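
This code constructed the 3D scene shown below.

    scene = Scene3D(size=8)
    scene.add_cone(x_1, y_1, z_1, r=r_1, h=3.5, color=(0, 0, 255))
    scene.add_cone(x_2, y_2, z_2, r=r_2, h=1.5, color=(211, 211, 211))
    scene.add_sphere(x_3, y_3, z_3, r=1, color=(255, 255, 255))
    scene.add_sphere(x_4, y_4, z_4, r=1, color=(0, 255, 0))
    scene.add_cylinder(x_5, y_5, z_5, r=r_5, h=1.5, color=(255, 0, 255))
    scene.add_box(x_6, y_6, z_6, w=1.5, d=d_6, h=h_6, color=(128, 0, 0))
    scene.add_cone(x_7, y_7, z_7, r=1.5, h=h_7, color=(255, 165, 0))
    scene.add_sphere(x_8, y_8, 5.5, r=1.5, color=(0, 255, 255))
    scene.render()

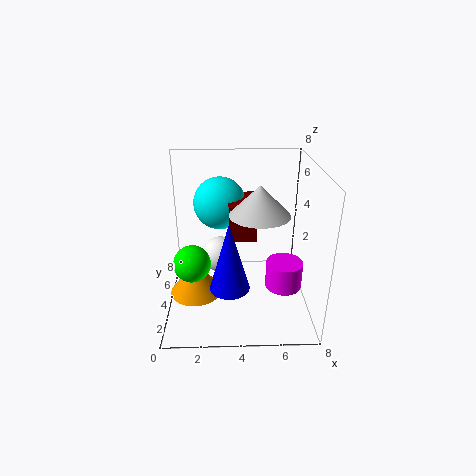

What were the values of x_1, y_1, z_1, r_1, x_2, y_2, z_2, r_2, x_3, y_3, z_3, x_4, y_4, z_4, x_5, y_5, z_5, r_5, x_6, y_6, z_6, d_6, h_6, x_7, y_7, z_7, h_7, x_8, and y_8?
x_1 = 3.5, y_1 = 1.5, z_1 = 2.5, r_1 = 1, x_2 = 5, y_2 = 2.5, z_2 = 6, r_2 = 1.5, x_3 = 3, y_3 = 4, z_3 = 3, x_4 = 1.5, y_4 = 3, z_4 = 3, x_5 = 6.5, y_5 = 3, z_5 = 1.5, r_5 = 1, x_6 = 3.5, y_6 = 3.5, z_6 = 4, d_6 = 2.5, h_6 = 2, x_7 = 1.5, y_7 = 4, z_7 = 0.5, h_7 = 2, x_8 = 3, y_8 = 5.5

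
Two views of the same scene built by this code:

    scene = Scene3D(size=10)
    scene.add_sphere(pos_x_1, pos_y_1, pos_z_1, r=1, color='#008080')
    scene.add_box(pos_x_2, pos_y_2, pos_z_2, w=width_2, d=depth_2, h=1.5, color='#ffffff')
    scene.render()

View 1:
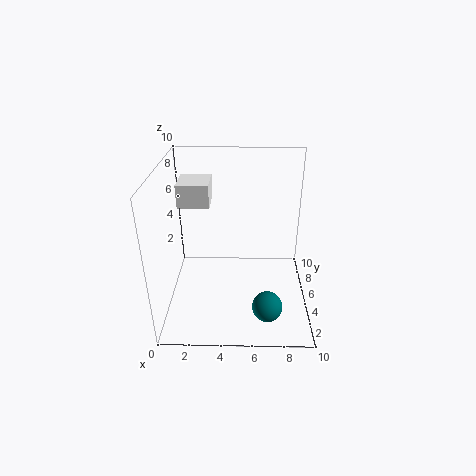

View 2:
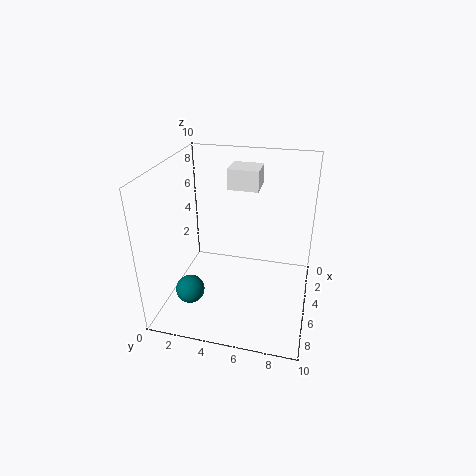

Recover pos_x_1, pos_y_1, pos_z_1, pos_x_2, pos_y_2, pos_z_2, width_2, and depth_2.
pos_x_1 = 7; pos_y_1 = 2; pos_z_1 = 1.5; pos_x_2 = 1.25; pos_y_2 = 3.75; pos_z_2 = 7.75; width_2 = 2; depth_2 = 2.25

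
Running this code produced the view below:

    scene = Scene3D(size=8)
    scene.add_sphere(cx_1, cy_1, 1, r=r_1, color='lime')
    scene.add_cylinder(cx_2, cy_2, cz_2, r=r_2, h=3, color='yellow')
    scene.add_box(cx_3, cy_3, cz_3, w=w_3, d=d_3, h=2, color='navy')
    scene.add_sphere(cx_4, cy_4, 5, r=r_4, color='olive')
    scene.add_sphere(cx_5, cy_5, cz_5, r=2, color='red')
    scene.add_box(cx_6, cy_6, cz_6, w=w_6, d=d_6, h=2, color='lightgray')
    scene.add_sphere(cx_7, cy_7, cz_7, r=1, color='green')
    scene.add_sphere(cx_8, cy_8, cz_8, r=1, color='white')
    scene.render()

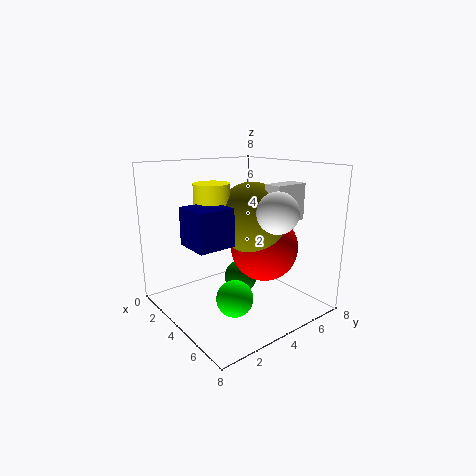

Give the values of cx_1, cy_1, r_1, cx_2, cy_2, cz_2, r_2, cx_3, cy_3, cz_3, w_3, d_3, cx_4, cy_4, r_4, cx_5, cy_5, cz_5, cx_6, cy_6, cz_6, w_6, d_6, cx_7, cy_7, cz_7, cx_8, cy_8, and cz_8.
cx_1 = 5; cy_1 = 3; r_1 = 1; cx_2 = 3; cy_2 = 3; cz_2 = 4; r_2 = 1; cx_3 = 3; cy_3 = 1; cz_3 = 4; w_3 = 2; d_3 = 2; cx_4 = 4; cy_4 = 5; r_4 = 2; cx_5 = 4; cy_5 = 6; cz_5 = 3; cx_6 = 5; cy_6 = 5; cz_6 = 5; w_6 = 1; d_6 = 2; cx_7 = 3; cy_7 = 5; cz_7 = 1; cx_8 = 7; cy_8 = 4; cz_8 = 6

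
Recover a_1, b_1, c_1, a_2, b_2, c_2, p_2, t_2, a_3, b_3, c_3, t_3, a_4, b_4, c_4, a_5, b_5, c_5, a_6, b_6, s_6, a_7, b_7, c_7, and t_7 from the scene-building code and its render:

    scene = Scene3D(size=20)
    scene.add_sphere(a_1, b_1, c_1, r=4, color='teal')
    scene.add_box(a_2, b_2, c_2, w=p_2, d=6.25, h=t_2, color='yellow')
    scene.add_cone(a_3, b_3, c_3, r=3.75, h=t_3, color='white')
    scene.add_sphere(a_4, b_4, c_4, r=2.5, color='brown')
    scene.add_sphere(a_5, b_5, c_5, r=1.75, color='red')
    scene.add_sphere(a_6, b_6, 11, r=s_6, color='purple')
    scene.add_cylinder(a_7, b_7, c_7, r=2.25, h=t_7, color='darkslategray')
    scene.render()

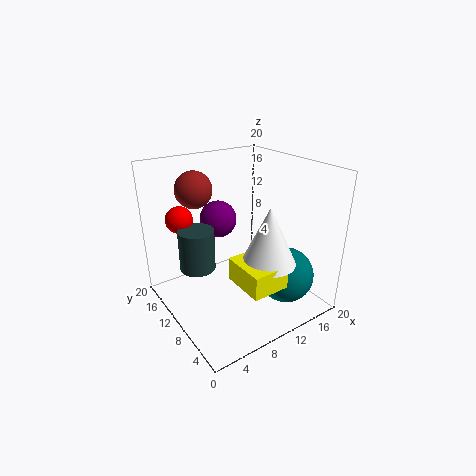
a_1 = 15.75; b_1 = 6; c_1 = 4; a_2 = 7.75; b_2 = 2.75; c_2 = 4.75; p_2 = 5.25; t_2 = 3.25; a_3 = 12.25; b_3 = 6; c_3 = 7.25; t_3 = 8; a_4 = 5.5; b_4 = 13.75; c_4 = 16.75; a_5 = 2.5; b_5 = 12.25; c_5 = 13.75; a_6 = 10; b_6 = 15.25; s_6 = 2.75; a_7 = 3.25; b_7 = 9.25; c_7 = 8; t_7 = 5.25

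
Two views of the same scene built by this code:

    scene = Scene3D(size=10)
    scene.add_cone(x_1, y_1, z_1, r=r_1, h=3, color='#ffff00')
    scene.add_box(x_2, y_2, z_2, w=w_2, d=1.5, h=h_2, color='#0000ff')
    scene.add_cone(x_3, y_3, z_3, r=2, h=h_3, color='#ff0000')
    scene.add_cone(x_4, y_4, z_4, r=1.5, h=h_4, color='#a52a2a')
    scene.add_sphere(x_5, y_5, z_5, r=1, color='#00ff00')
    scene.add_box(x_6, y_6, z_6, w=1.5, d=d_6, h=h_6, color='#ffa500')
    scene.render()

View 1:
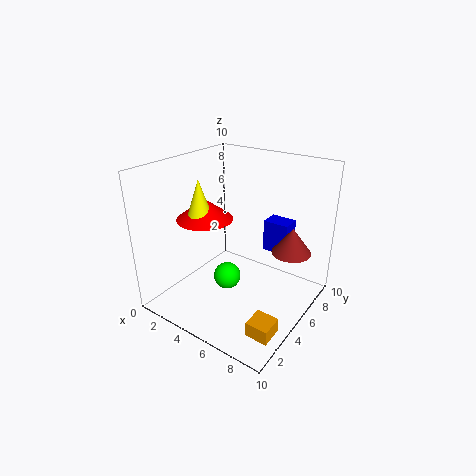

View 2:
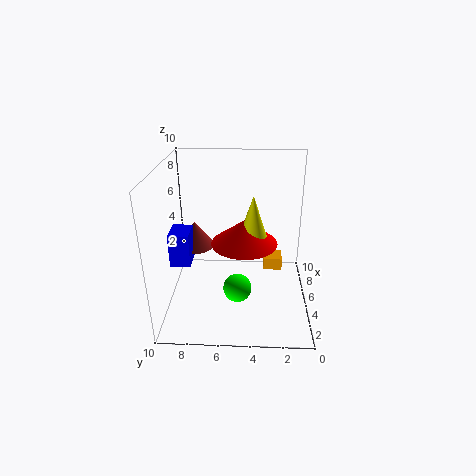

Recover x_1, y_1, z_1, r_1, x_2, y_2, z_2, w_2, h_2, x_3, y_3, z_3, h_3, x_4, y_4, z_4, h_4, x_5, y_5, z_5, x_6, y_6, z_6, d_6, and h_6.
x_1 = 2.5, y_1 = 4, z_1 = 6, r_1 = 1, x_2 = 5, y_2 = 8.5, z_2 = 2.5, w_2 = 2, h_2 = 2.5, x_3 = 2.5, y_3 = 4.5, z_3 = 6, h_3 = 1.5, x_4 = 7.5, y_4 = 8.5, z_4 = 3, h_4 = 2, x_5 = 4, y_5 = 5, z_5 = 1.5, x_6 = 8, y_6 = 1.5, z_6 = 0.5, d_6 = 1.5, h_6 = 1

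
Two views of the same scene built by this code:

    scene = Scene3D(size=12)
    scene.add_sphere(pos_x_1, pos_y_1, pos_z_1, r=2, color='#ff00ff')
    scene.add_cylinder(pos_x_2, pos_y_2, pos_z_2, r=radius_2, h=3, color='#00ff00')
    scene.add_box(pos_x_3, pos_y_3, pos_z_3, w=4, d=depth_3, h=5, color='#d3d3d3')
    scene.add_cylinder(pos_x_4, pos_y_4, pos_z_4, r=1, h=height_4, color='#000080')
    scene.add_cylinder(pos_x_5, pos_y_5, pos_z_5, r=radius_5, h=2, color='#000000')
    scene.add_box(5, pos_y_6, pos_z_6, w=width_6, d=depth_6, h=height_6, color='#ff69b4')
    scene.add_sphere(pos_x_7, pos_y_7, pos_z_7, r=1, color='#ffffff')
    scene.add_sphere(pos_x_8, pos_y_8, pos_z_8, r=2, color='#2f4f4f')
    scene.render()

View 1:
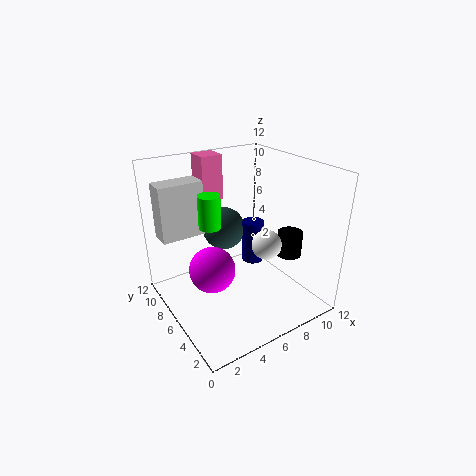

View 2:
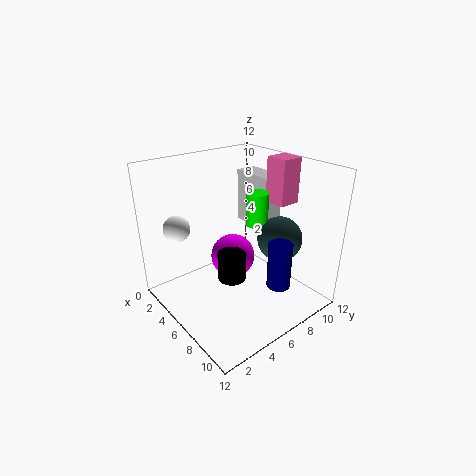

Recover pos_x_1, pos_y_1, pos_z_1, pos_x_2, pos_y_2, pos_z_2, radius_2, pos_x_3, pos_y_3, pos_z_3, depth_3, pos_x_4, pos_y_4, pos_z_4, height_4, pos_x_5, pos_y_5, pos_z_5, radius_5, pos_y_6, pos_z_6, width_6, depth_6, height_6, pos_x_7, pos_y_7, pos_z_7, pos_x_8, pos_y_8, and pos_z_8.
pos_x_1 = 4, pos_y_1 = 7, pos_z_1 = 3, pos_x_2 = 5, pos_y_2 = 9, pos_z_2 = 6, radius_2 = 1, pos_x_3 = 1, pos_y_3 = 10, pos_z_3 = 5, depth_3 = 2, pos_x_4 = 9, pos_y_4 = 8, pos_z_4 = 2, height_4 = 4, pos_x_5 = 9, pos_y_5 = 3, pos_z_5 = 5, radius_5 = 1, pos_y_6 = 10, pos_z_6 = 8, width_6 = 2, depth_6 = 2, height_6 = 4, pos_x_7 = 5, pos_y_7 = 1, pos_z_7 = 8, pos_x_8 = 7, pos_y_8 = 10, pos_z_8 = 5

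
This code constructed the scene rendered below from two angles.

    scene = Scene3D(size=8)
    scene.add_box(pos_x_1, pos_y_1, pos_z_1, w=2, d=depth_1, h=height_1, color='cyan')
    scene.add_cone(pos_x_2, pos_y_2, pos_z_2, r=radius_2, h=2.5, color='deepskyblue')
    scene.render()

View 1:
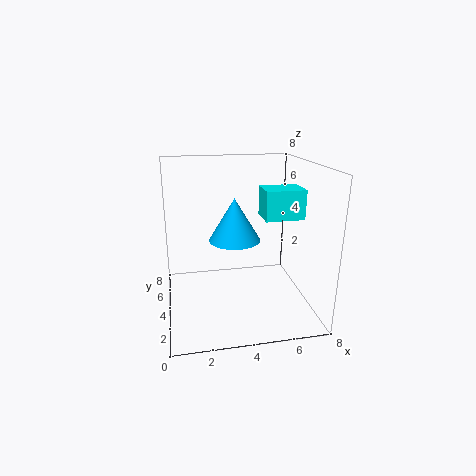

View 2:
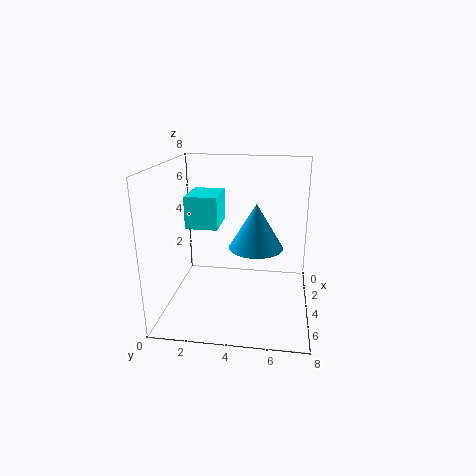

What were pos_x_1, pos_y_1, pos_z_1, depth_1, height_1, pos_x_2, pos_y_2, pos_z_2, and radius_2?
pos_x_1 = 5, pos_y_1 = 2, pos_z_1 = 5.5, depth_1 = 1.5, height_1 = 1.5, pos_x_2 = 4, pos_y_2 = 5, pos_z_2 = 3.5, radius_2 = 1.5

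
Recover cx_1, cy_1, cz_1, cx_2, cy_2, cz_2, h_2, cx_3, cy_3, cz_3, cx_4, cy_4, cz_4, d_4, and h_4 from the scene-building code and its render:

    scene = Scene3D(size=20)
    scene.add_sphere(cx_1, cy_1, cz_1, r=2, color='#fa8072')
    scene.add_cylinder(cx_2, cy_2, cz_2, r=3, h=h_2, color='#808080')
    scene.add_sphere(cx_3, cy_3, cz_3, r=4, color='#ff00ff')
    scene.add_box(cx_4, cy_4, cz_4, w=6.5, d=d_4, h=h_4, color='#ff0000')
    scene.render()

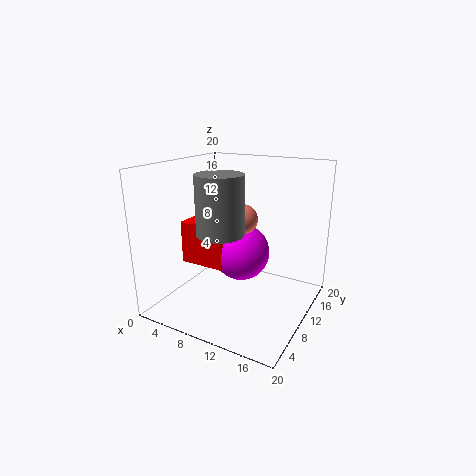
cx_1 = 11
cy_1 = 9.5
cz_1 = 13
cx_2 = 10
cy_2 = 5.5
cz_2 = 12
h_2 = 7.5
cx_3 = 10
cy_3 = 11
cz_3 = 7.5
cx_4 = 2.5
cy_4 = 7
cz_4 = 6
d_4 = 5
h_4 = 6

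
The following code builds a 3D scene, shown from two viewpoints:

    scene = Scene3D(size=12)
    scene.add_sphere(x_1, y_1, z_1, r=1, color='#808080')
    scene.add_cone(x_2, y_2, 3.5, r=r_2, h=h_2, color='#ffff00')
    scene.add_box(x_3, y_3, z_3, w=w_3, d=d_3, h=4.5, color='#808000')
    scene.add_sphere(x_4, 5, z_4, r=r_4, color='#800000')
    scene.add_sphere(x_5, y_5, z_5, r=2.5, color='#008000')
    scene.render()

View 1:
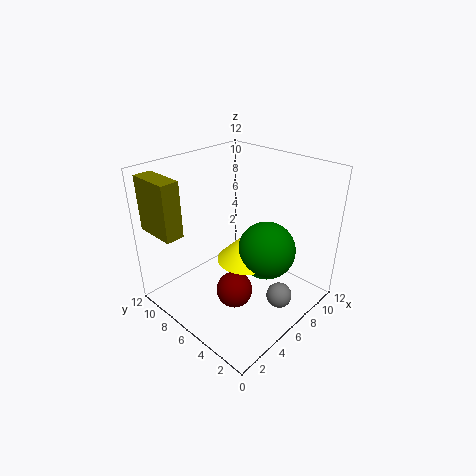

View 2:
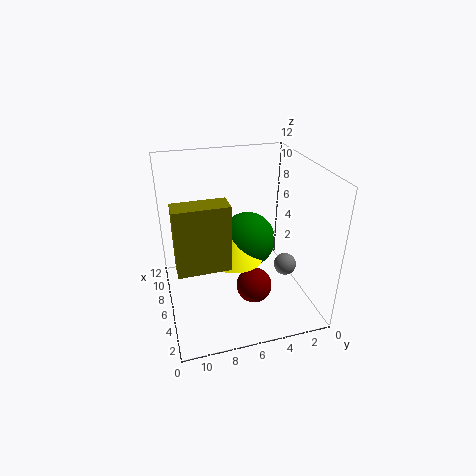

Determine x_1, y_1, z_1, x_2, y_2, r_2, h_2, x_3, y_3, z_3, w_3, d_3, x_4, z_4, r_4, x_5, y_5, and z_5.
x_1 = 6
y_1 = 1.5
z_1 = 2.5
x_2 = 7
y_2 = 6
r_2 = 2.5
h_2 = 2.5
x_3 = 0.5
y_3 = 8
z_3 = 7
w_3 = 1.5
d_3 = 3.5
x_4 = 4.5
z_4 = 2
r_4 = 1.5
x_5 = 8
y_5 = 4.5
z_5 = 4.5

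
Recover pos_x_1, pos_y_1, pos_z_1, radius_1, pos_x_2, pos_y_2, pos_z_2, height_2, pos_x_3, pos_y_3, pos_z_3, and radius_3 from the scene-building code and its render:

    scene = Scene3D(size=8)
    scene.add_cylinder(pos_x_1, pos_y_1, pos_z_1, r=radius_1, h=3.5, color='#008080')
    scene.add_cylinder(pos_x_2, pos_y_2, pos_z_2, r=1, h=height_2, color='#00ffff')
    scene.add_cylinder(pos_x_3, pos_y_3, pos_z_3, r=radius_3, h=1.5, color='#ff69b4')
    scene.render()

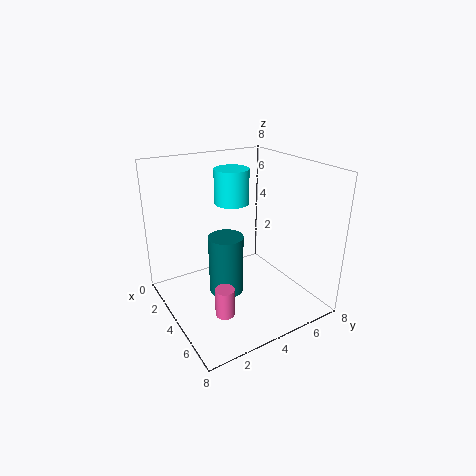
pos_x_1 = 3.5
pos_y_1 = 3.5
pos_z_1 = 0.5
radius_1 = 1
pos_x_2 = 2.5
pos_y_2 = 4.5
pos_z_2 = 5.5
height_2 = 2
pos_x_3 = 6
pos_y_3 = 2
pos_z_3 = 1
radius_3 = 0.5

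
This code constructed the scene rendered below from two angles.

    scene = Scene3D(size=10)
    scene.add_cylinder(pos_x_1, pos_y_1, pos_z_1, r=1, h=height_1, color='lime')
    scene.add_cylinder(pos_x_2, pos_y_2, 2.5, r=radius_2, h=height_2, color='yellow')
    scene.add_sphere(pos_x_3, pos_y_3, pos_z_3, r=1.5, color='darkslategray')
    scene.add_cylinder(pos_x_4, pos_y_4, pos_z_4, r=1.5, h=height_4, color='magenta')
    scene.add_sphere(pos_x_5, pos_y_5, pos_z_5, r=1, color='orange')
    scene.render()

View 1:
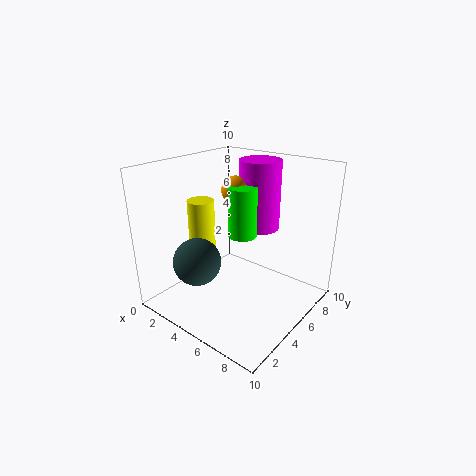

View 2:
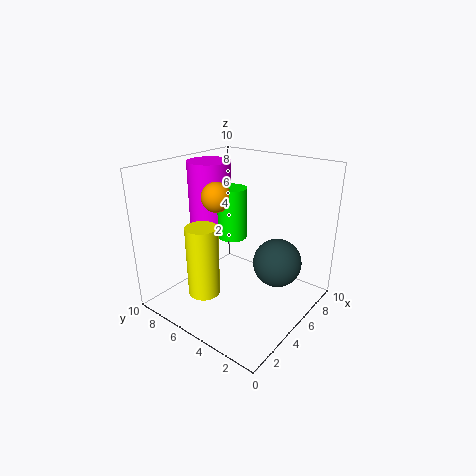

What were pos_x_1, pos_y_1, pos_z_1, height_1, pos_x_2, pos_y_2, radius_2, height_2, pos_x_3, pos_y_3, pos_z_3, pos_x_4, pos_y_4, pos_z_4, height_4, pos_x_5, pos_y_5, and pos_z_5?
pos_x_1 = 5; pos_y_1 = 5.5; pos_z_1 = 5; height_1 = 3.5; pos_x_2 = 1.5; pos_y_2 = 5; radius_2 = 1; height_2 = 4.5; pos_x_3 = 4.5; pos_y_3 = 1.5; pos_z_3 = 4.5; pos_x_4 = 5; pos_y_4 = 7.5; pos_z_4 = 5; height_4 = 5; pos_x_5 = 4; pos_y_5 = 6; pos_z_5 = 8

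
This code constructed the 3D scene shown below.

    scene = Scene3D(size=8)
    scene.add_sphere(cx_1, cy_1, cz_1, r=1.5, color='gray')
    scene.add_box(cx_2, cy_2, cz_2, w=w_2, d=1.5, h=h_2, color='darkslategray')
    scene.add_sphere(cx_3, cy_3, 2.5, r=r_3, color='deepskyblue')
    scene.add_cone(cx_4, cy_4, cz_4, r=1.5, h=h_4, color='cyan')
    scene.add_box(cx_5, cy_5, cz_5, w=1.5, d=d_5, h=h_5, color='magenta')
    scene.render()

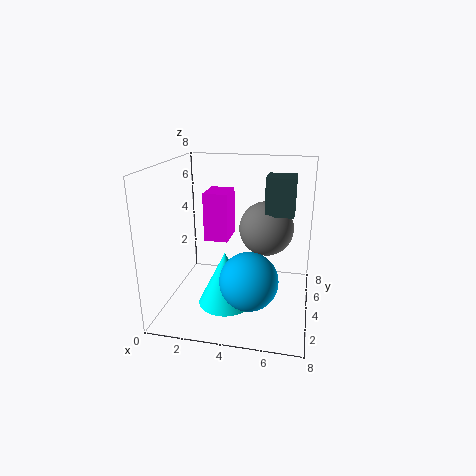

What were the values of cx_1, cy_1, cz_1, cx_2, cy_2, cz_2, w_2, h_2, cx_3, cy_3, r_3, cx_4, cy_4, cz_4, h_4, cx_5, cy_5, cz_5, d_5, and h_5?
cx_1 = 5.5; cy_1 = 4.5; cz_1 = 4.5; cx_2 = 5.5; cy_2 = 3.5; cz_2 = 5.5; w_2 = 1.5; h_2 = 2; cx_3 = 5; cy_3 = 2; r_3 = 1.5; cx_4 = 3.5; cy_4 = 3; cz_4 = 0.5; h_4 = 3; cx_5 = 1.5; cy_5 = 5.5; cz_5 = 3; d_5 = 2; h_5 = 3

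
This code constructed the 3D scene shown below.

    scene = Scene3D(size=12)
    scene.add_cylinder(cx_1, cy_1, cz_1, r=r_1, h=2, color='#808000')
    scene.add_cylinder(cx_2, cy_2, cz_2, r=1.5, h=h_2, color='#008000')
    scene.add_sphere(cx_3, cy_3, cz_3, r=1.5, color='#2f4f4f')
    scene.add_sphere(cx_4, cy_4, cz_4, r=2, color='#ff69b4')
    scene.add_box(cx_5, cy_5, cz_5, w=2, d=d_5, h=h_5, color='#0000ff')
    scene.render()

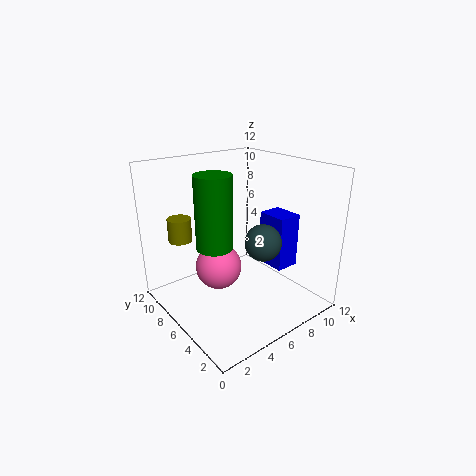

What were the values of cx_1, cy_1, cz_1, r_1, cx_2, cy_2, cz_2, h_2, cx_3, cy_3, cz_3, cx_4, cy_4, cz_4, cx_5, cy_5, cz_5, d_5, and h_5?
cx_1 = 2.5, cy_1 = 9.5, cz_1 = 5.5, r_1 = 1, cx_2 = 4, cy_2 = 6.5, cz_2 = 5.5, h_2 = 6, cx_3 = 7, cy_3 = 4, cz_3 = 6, cx_4 = 5, cy_4 = 7.5, cz_4 = 3, cx_5 = 8, cy_5 = 3, cz_5 = 3.5, d_5 = 2.5, h_5 = 4.5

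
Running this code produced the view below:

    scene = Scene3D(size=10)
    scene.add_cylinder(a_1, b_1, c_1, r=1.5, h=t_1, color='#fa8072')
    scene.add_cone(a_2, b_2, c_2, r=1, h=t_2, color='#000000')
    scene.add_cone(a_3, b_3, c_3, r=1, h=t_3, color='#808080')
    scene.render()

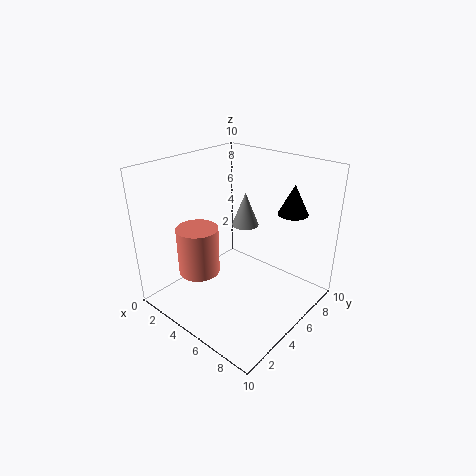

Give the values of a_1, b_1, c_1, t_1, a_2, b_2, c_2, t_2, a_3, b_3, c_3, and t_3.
a_1 = 2.5; b_1 = 3.5; c_1 = 2; t_1 = 3.5; a_2 = 8; b_2 = 7; c_2 = 7; t_2 = 2; a_3 = 4; b_3 = 7; c_3 = 5; t_3 = 2.5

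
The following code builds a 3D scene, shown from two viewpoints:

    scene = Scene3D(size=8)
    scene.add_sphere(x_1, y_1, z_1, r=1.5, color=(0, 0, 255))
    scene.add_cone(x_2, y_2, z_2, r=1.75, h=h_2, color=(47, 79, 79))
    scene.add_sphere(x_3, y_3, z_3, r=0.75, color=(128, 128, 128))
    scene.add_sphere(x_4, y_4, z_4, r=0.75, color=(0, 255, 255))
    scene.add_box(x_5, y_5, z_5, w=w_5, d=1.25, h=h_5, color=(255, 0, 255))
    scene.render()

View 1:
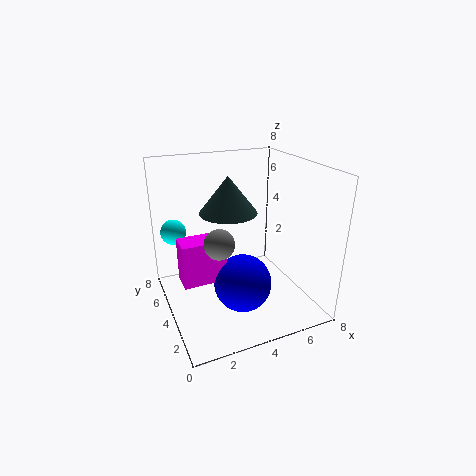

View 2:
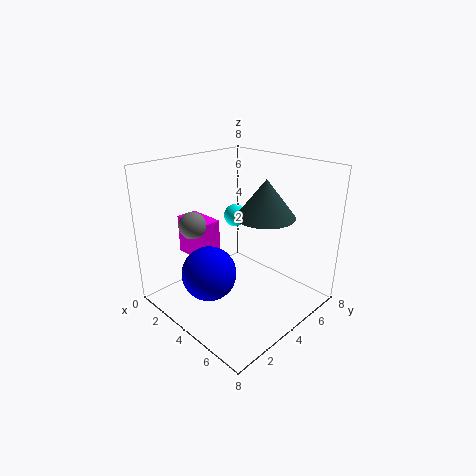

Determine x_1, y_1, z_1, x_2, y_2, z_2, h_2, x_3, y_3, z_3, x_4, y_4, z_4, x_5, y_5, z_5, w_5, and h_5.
x_1 = 3.5, y_1 = 2.25, z_1 = 2.25, x_2 = 4.25, y_2 = 6, z_2 = 4.75, h_2 = 2.25, x_3 = 2.25, y_3 = 2.25, z_3 = 4.75, x_4 = 1, y_4 = 6.75, z_4 = 3.75, x_5 = 0.5, y_5 = 2.5, z_5 = 2.5, w_5 = 2.25, h_5 = 2.25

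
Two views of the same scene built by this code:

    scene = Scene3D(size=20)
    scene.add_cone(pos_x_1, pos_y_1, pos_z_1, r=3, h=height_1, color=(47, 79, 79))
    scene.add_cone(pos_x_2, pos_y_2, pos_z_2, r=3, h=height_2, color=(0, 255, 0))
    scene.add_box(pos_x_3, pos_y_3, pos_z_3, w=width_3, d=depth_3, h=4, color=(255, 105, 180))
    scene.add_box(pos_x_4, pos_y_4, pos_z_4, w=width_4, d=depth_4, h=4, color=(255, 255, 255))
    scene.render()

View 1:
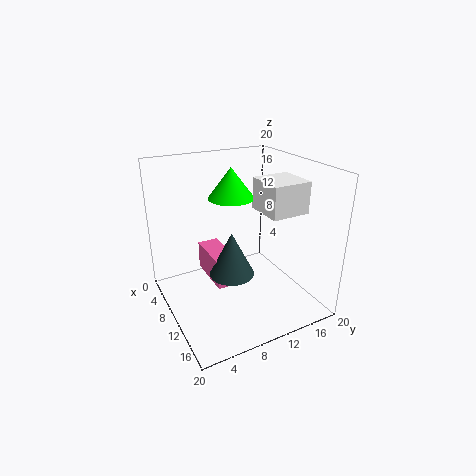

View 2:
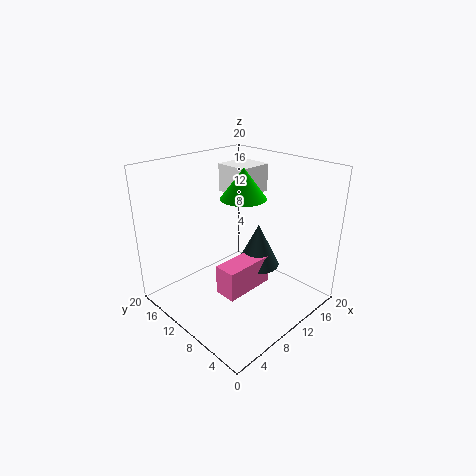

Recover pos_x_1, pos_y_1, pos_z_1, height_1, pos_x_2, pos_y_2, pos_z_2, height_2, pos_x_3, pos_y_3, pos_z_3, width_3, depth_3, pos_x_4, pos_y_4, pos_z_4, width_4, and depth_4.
pos_x_1 = 12
pos_y_1 = 8
pos_z_1 = 6
height_1 = 6
pos_x_2 = 10
pos_y_2 = 9
pos_z_2 = 16
height_2 = 4
pos_x_3 = 5
pos_y_3 = 6
pos_z_3 = 4
width_3 = 7
depth_3 = 3
pos_x_4 = 12
pos_y_4 = 11
pos_z_4 = 15
width_4 = 5
depth_4 = 5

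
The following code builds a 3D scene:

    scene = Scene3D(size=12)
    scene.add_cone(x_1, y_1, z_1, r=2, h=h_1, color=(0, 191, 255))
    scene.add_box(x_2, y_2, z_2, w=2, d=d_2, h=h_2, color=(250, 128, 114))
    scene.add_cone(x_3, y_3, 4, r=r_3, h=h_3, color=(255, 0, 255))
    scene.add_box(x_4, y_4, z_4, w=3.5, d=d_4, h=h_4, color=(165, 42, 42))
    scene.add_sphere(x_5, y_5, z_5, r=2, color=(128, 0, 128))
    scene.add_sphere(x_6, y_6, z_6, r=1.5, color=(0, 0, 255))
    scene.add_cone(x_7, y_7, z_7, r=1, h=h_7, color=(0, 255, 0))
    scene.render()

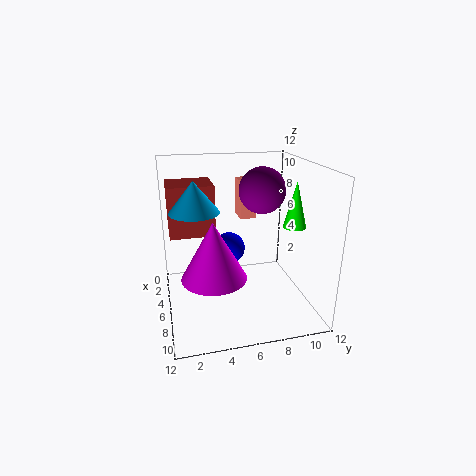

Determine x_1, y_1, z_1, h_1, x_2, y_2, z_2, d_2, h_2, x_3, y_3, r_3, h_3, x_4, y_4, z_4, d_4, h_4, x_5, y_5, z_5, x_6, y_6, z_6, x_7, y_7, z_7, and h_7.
x_1 = 6
y_1 = 2.5
z_1 = 8.5
h_1 = 2.5
x_2 = 1
y_2 = 7
z_2 = 6.5
d_2 = 1.5
h_2 = 3.5
x_3 = 8.5
y_3 = 3.5
r_3 = 2.5
h_3 = 4.5
x_4 = 0.5
y_4 = 0.5
z_4 = 5.5
d_4 = 4
h_4 = 4.5
x_5 = 4.5
y_5 = 8.5
z_5 = 9.5
x_6 = 2.5
y_6 = 6
z_6 = 3.5
x_7 = 6
y_7 = 11
z_7 = 6.5
h_7 = 4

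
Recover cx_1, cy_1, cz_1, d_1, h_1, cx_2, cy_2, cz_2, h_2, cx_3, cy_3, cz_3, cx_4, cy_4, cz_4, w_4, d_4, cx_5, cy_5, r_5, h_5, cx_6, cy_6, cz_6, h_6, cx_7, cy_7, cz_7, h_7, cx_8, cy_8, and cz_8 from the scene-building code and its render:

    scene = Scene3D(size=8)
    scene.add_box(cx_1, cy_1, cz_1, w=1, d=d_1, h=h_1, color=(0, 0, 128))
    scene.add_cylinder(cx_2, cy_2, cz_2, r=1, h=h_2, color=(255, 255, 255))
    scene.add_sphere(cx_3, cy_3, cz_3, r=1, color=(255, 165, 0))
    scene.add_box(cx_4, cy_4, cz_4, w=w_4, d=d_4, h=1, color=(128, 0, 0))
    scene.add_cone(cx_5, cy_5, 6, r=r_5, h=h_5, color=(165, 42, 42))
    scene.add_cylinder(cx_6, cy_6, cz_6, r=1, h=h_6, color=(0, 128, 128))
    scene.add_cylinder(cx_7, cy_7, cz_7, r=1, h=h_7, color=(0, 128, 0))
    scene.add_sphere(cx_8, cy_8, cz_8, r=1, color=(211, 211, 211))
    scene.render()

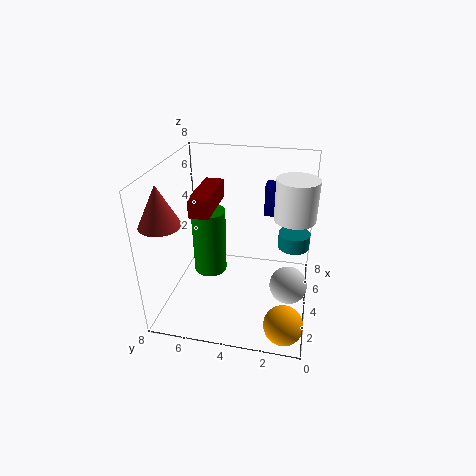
cx_1 = 7, cy_1 = 2, cz_1 = 4, d_1 = 1, h_1 = 2, cx_2 = 3, cy_2 = 1, cz_2 = 6, h_2 = 2, cx_3 = 1, cy_3 = 1, cz_3 = 1, cx_4 = 2, cy_4 = 5, cz_4 = 6, w_4 = 3, d_4 = 1, cx_5 = 1, cy_5 = 7, r_5 = 1, h_5 = 2, cx_6 = 7, cy_6 = 1, cz_6 = 2, h_6 = 1, cx_7 = 5, cy_7 = 6, cz_7 = 1, h_7 = 4, cx_8 = 3, cy_8 = 1, cz_8 = 2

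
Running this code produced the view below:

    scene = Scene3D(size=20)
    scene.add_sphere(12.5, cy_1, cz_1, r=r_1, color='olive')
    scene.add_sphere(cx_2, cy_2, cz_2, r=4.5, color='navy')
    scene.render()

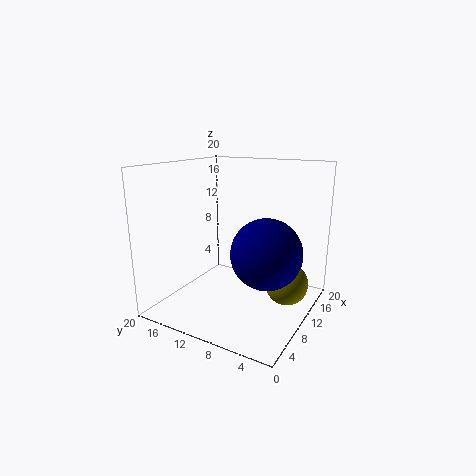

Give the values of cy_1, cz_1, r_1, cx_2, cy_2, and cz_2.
cy_1 = 3.5
cz_1 = 3.5
r_1 = 3
cx_2 = 7.5
cy_2 = 4.5
cz_2 = 9.5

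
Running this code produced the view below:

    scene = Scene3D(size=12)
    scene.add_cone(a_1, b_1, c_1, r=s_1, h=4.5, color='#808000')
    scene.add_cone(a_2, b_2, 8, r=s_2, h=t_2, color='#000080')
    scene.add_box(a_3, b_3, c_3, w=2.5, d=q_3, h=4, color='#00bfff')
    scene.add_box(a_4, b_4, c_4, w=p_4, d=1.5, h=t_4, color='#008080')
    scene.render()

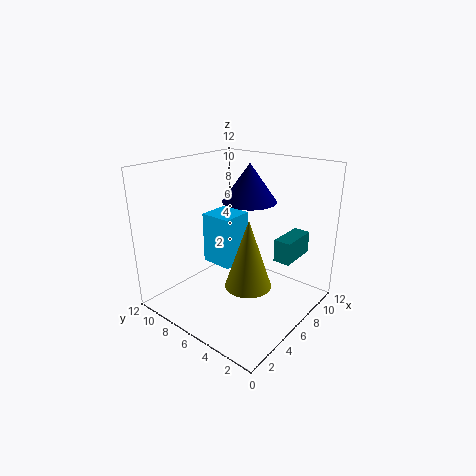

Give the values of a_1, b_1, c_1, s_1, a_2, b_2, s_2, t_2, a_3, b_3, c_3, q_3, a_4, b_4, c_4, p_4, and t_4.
a_1 = 1.5; b_1 = 1.5; c_1 = 5.5; s_1 = 1.5; a_2 = 9.5; b_2 = 7.5; s_2 = 2.5; t_2 = 3.5; a_3 = 3.5; b_3 = 5; c_3 = 4.5; q_3 = 2.5; a_4 = 8.5; b_4 = 2.5; c_4 = 3.5; p_4 = 3.5; t_4 = 2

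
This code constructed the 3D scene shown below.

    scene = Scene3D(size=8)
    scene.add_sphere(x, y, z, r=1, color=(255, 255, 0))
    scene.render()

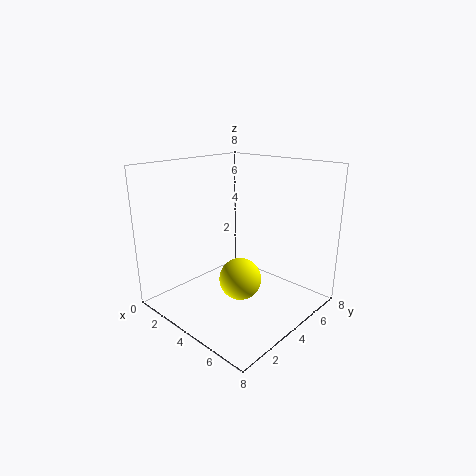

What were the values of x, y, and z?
x = 6, y = 2, z = 3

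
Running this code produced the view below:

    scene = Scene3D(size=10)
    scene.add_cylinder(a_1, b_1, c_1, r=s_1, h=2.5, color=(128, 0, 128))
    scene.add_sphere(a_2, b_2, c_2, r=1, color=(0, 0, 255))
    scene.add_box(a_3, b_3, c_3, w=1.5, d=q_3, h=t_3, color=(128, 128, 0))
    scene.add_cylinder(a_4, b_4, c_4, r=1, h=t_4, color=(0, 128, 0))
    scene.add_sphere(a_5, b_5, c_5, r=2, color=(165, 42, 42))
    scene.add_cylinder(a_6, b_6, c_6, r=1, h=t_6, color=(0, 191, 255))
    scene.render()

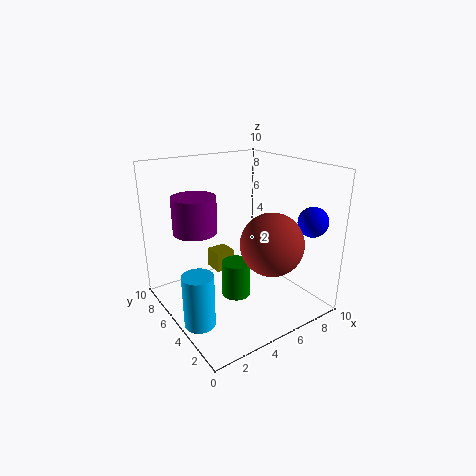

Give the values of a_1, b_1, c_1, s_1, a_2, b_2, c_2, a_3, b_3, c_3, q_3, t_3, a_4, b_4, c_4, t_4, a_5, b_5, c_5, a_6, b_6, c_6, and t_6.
a_1 = 2.5, b_1 = 6.5, c_1 = 5.5, s_1 = 1.5, a_2 = 8.5, b_2 = 1.5, c_2 = 6.5, a_3 = 4.5, b_3 = 7, c_3 = 1.5, q_3 = 1.5, t_3 = 1.5, a_4 = 4.5, b_4 = 4.5, c_4 = 1, t_4 = 2.5, a_5 = 5.5, b_5 = 2, c_5 = 5.5, a_6 = 1, b_6 = 3.5, c_6 = 0.5, t_6 = 3.5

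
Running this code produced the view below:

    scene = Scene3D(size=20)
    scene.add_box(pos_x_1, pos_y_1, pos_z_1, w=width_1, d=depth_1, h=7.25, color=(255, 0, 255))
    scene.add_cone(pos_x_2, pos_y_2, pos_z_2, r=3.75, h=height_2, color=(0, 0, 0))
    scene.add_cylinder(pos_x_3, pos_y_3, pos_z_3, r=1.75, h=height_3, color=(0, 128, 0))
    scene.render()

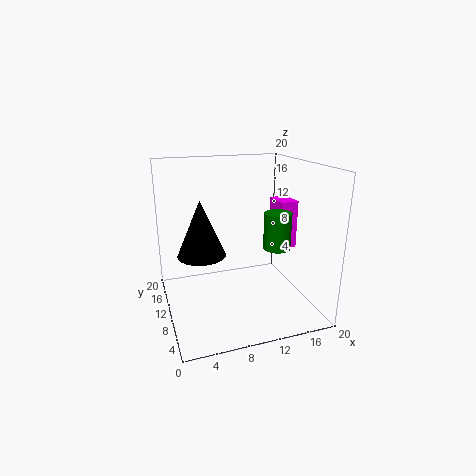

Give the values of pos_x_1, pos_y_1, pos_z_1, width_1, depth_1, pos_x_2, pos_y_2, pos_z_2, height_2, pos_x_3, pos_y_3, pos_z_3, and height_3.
pos_x_1 = 17.25, pos_y_1 = 11.5, pos_z_1 = 6.75, width_1 = 2.75, depth_1 = 4, pos_x_2 = 6, pos_y_2 = 15.75, pos_z_2 = 5.5, height_2 = 8.75, pos_x_3 = 13.75, pos_y_3 = 5.5, pos_z_3 = 9.75, height_3 = 4.75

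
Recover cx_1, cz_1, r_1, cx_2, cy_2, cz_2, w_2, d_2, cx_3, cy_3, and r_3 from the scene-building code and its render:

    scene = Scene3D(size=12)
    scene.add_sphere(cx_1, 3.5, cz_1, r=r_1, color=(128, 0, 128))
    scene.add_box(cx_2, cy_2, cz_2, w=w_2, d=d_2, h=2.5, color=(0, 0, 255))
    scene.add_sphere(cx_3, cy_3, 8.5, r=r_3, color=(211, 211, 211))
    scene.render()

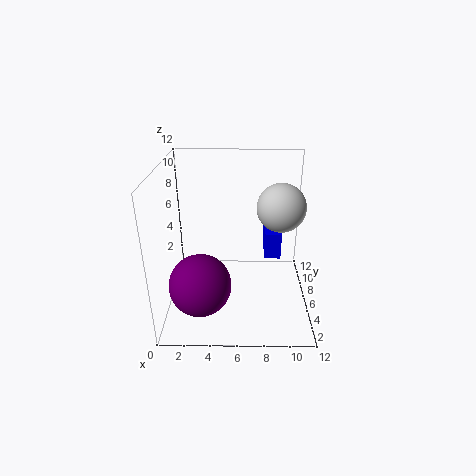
cx_1 = 3
cz_1 = 3
r_1 = 2.5
cx_2 = 8.5
cy_2 = 8.5
cz_2 = 2.5
w_2 = 1.5
d_2 = 3.5
cx_3 = 9.5
cy_3 = 6.5
r_3 = 2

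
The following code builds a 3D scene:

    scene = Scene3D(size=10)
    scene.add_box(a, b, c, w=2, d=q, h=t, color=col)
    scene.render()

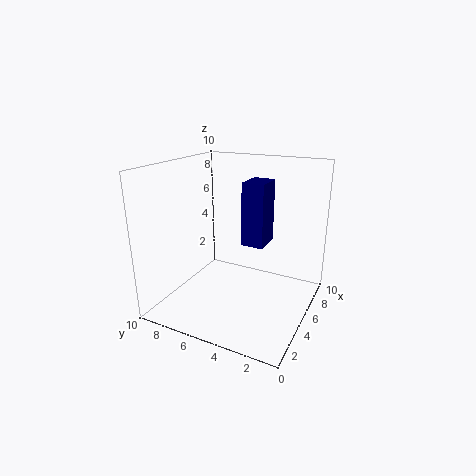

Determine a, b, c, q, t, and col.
a = 4.5, b = 3, c = 4.75, q = 1.5, t = 4.25, col = 'navy'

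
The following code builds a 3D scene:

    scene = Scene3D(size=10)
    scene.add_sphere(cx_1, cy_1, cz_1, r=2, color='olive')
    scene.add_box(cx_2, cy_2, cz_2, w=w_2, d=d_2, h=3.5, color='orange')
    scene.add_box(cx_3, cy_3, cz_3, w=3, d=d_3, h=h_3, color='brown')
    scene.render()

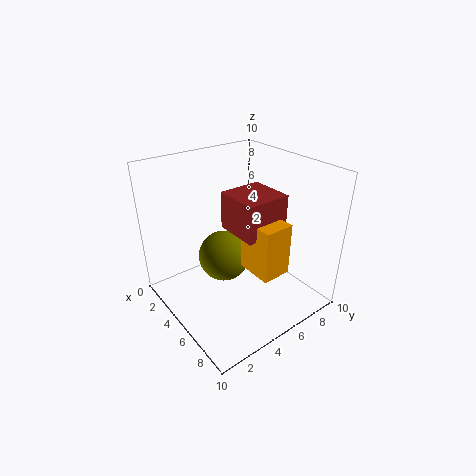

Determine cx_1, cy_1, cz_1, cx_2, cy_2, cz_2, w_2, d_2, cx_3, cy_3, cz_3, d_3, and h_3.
cx_1 = 2.5; cy_1 = 5.5; cz_1 = 2; cx_2 = 6; cy_2 = 4.5; cz_2 = 3.5; w_2 = 2.5; d_2 = 2; cx_3 = 4.5; cy_3 = 4; cz_3 = 6; d_3 = 3; h_3 = 2.5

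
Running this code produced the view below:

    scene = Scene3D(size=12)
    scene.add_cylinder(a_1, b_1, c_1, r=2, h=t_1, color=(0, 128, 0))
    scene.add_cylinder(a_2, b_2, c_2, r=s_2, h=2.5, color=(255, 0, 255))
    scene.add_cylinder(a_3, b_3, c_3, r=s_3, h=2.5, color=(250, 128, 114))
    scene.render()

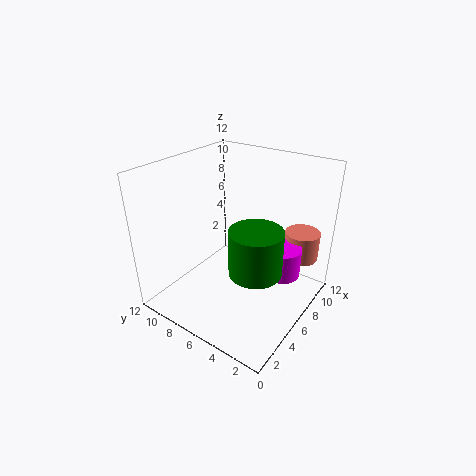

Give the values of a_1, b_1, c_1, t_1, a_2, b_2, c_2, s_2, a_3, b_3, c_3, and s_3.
a_1 = 4; b_1 = 3; c_1 = 5; t_1 = 3.5; a_2 = 7.5; b_2 = 2.5; c_2 = 3; s_2 = 1.5; a_3 = 10; b_3 = 2; c_3 = 3.5; s_3 = 1.5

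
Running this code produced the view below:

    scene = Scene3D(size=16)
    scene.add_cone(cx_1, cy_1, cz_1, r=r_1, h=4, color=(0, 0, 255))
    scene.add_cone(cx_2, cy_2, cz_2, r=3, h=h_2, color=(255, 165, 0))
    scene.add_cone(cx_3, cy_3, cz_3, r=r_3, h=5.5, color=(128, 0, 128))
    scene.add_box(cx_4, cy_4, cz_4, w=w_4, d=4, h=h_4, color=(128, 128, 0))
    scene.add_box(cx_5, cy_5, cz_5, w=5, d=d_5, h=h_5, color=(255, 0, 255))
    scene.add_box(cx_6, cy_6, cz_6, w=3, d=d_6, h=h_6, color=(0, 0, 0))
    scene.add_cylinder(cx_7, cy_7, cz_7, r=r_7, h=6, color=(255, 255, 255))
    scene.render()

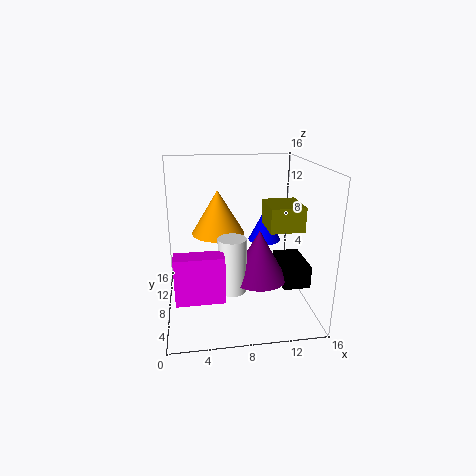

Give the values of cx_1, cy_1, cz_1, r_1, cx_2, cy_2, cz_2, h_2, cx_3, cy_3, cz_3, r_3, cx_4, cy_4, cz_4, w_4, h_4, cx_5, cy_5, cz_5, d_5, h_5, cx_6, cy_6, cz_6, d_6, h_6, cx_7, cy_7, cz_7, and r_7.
cx_1 = 12
cy_1 = 12
cz_1 = 6
r_1 = 2
cx_2 = 6
cy_2 = 10
cz_2 = 8
h_2 = 5
cx_3 = 10
cy_3 = 6
cz_3 = 4
r_3 = 3
cx_4 = 10.5
cy_4 = 3.5
cz_4 = 10
w_4 = 3.5
h_4 = 2.5
cx_5 = 1
cy_5 = 3
cz_5 = 3
d_5 = 2
h_5 = 5
cx_6 = 12.5
cy_6 = 4.5
cz_6 = 3
d_6 = 5
h_6 = 2.5
cx_7 = 7
cy_7 = 5.5
cz_7 = 3
r_7 = 1.5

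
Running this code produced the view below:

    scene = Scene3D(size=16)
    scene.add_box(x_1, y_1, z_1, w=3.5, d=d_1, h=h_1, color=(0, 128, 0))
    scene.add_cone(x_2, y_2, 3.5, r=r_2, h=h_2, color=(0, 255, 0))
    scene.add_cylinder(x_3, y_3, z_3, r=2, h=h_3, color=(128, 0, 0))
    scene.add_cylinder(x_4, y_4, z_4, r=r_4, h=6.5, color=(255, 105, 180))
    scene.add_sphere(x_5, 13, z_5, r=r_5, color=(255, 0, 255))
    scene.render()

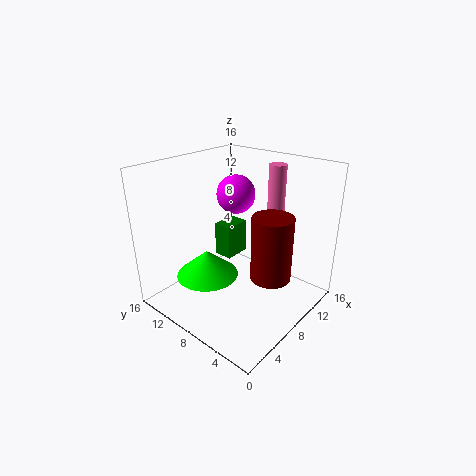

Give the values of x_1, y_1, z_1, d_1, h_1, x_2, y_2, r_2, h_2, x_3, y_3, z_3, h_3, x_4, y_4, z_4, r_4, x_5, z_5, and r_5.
x_1 = 11.5
y_1 = 12.5
z_1 = 2
d_1 = 2.5
h_1 = 4.5
x_2 = 5.5
y_2 = 10.5
r_2 = 3.5
h_2 = 3
x_3 = 6.5
y_3 = 2.5
z_3 = 6
h_3 = 6.5
x_4 = 13
y_4 = 6.5
z_4 = 9
r_4 = 1
x_5 = 13.5
z_5 = 10.5
r_5 = 2.5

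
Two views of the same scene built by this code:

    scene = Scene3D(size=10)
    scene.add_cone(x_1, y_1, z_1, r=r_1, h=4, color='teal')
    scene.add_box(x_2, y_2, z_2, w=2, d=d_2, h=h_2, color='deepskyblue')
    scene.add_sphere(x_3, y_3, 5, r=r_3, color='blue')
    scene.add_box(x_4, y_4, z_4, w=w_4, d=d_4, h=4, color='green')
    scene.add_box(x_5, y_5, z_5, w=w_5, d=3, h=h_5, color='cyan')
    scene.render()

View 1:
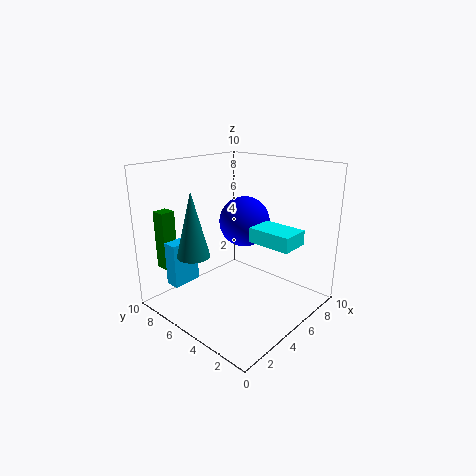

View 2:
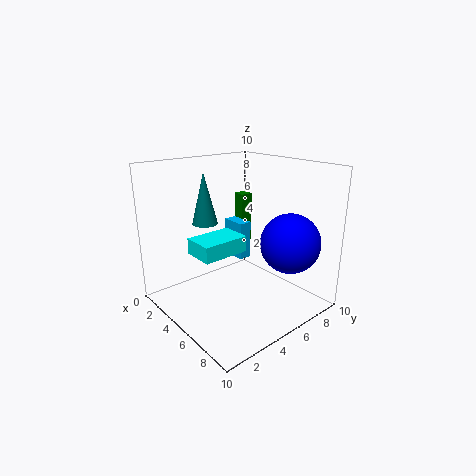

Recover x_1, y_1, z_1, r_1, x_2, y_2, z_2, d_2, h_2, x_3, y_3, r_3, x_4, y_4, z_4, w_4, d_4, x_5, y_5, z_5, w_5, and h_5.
x_1 = 1
y_1 = 5
z_1 = 5
r_1 = 1
x_2 = 1
y_2 = 7
z_2 = 2
d_2 = 1
h_2 = 3
x_3 = 8
y_3 = 7
r_3 = 2
x_4 = 1
y_4 = 8
z_4 = 3
w_4 = 1
d_4 = 1
x_5 = 5
y_5 = 1
z_5 = 5
w_5 = 2
h_5 = 1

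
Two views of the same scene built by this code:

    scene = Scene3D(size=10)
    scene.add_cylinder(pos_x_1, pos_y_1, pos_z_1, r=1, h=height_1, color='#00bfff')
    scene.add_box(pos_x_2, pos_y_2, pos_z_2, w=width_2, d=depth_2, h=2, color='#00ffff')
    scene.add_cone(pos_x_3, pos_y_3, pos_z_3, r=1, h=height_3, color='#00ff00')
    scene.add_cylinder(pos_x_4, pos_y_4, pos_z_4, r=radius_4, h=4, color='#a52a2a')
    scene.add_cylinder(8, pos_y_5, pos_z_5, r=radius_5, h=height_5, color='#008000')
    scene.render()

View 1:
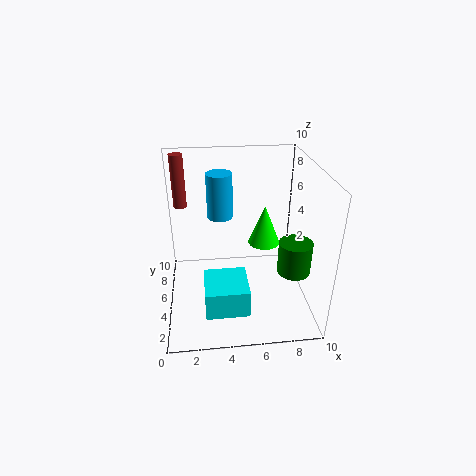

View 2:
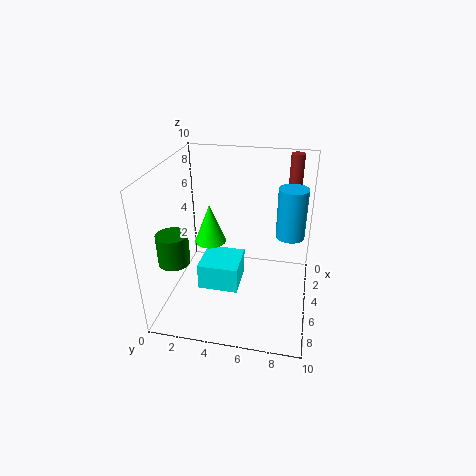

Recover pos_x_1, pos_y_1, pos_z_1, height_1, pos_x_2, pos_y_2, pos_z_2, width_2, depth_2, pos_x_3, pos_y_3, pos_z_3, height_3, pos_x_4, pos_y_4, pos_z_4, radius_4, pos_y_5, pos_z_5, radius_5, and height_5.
pos_x_1 = 4, pos_y_1 = 8.5, pos_z_1 = 5, height_1 = 3.5, pos_x_2 = 2.5, pos_y_2 = 2, pos_z_2 = 0.5, width_2 = 3, depth_2 = 3, pos_x_3 = 6.5, pos_y_3 = 3.5, pos_z_3 = 5.5, height_3 = 2.5, pos_x_4 = 1, pos_y_4 = 8.5, pos_z_4 = 6, radius_4 = 0.5, pos_y_5 = 1.5, pos_z_5 = 4.5, radius_5 = 1, height_5 = 2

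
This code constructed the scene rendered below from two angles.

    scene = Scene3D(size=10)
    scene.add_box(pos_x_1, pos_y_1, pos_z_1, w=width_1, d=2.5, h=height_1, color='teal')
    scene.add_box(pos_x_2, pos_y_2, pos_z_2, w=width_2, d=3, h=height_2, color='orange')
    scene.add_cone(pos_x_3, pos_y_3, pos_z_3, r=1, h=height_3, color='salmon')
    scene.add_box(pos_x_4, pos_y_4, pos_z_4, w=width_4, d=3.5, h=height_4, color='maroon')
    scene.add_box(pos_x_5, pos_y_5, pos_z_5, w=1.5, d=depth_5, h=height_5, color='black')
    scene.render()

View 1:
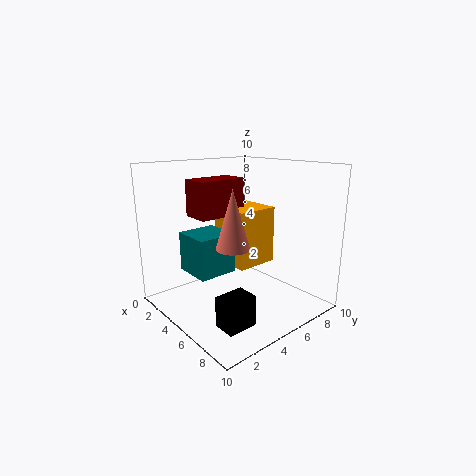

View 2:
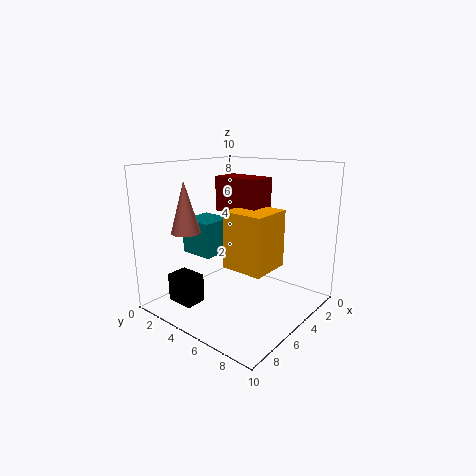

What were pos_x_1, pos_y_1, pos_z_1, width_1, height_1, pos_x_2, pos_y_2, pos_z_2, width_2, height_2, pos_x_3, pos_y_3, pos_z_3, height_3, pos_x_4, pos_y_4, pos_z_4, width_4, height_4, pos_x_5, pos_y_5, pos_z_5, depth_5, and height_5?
pos_x_1 = 4
pos_y_1 = 1
pos_z_1 = 3.5
width_1 = 2.5
height_1 = 2.5
pos_x_2 = 3
pos_y_2 = 4.5
pos_z_2 = 3
width_2 = 3
height_2 = 4
pos_x_3 = 7.5
pos_y_3 = 2.5
pos_z_3 = 5.5
height_3 = 3.5
pos_x_4 = 2.5
pos_y_4 = 2.5
pos_z_4 = 6.5
width_4 = 2
height_4 = 2.5
pos_x_5 = 7
pos_y_5 = 1.5
pos_z_5 = 0.5
depth_5 = 2
height_5 = 2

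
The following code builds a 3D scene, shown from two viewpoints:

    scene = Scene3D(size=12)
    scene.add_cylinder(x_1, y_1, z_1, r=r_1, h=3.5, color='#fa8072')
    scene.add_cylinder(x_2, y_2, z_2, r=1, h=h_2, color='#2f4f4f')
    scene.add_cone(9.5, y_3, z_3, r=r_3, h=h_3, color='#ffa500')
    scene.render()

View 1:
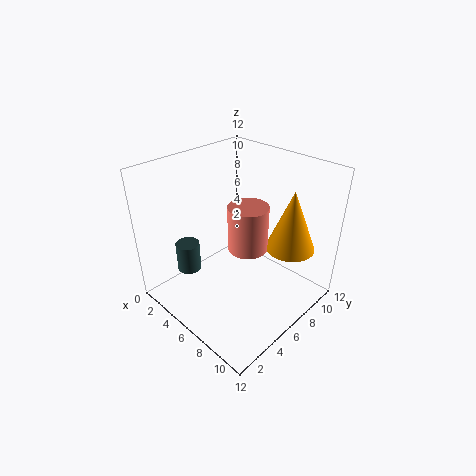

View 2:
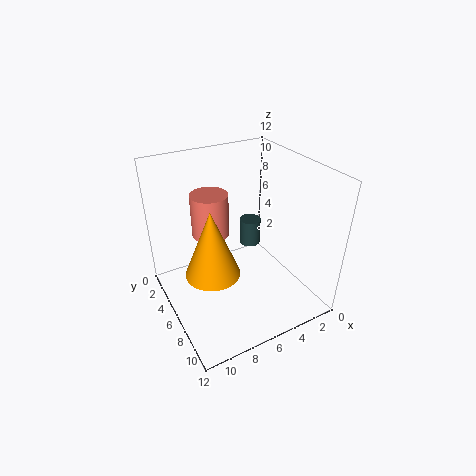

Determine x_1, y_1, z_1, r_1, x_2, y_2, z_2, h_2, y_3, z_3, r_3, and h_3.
x_1 = 8
y_1 = 5
z_1 = 6.5
r_1 = 1.5
x_2 = 3
y_2 = 3
z_2 = 3
h_2 = 2.5
y_3 = 8.5
z_3 = 5.5
r_3 = 2
h_3 = 5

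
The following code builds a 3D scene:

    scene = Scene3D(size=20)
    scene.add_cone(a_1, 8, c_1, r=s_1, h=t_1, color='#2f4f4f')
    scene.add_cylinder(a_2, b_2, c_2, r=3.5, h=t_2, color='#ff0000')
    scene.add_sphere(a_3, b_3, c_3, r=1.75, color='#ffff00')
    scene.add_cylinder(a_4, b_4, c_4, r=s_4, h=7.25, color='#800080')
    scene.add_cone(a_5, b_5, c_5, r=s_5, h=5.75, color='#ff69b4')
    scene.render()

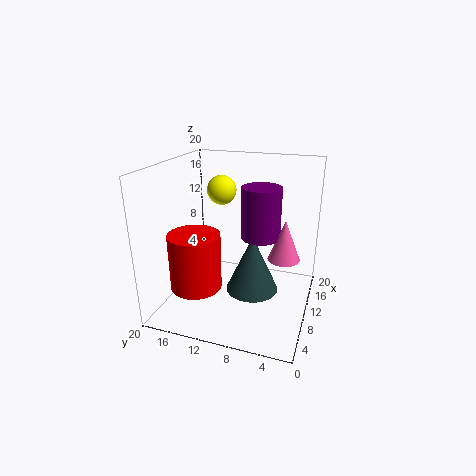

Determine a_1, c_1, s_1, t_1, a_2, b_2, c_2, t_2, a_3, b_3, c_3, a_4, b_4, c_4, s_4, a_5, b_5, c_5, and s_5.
a_1 = 10.5; c_1 = 2; s_1 = 3.75; t_1 = 8.25; a_2 = 6; b_2 = 14.75; c_2 = 3.75; t_2 = 7.75; a_3 = 6.25; b_3 = 10.75; c_3 = 17.75; a_4 = 11.75; b_4 = 7.25; c_4 = 9.75; s_4 = 2.75; a_5 = 11.5; b_5 = 3.75; c_5 = 7; s_5 = 2.25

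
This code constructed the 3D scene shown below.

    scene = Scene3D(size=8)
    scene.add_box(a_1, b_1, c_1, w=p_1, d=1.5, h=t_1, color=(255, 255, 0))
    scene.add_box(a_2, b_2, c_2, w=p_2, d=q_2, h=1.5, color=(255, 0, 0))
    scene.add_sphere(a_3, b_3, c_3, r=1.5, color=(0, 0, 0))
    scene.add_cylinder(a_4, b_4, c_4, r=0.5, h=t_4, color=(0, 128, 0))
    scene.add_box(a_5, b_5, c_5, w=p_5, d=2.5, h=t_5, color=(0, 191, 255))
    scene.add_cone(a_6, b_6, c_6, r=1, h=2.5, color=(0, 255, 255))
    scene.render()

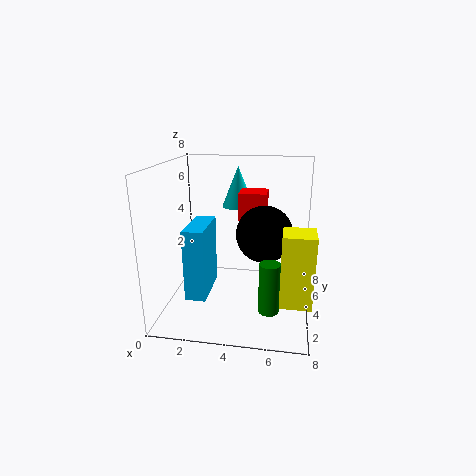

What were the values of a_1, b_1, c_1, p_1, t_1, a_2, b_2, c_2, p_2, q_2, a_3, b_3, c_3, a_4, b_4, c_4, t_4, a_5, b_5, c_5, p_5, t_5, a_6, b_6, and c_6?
a_1 = 6.5, b_1 = 0.5, c_1 = 2, p_1 = 1.5, t_1 = 3.5, a_2 = 4, b_2 = 4, c_2 = 5, p_2 = 1.5, q_2 = 1.5, a_3 = 5.5, b_3 = 3.5, c_3 = 4.5, a_4 = 6, b_4 = 1, c_4 = 1.5, t_4 = 2.5, a_5 = 2, b_5 = 0.5, c_5 = 2, p_5 = 1, t_5 = 3.5, a_6 = 3.5, b_6 = 7, c_6 = 5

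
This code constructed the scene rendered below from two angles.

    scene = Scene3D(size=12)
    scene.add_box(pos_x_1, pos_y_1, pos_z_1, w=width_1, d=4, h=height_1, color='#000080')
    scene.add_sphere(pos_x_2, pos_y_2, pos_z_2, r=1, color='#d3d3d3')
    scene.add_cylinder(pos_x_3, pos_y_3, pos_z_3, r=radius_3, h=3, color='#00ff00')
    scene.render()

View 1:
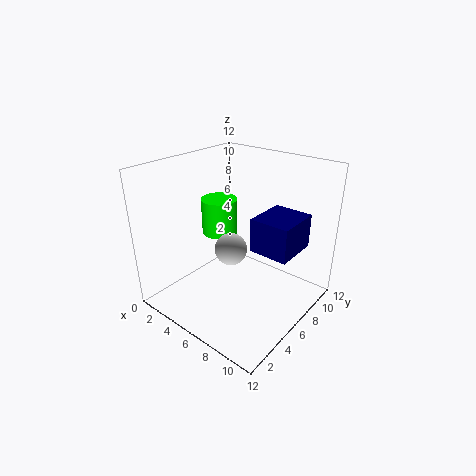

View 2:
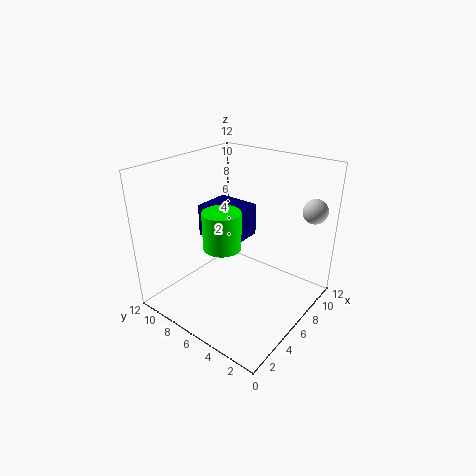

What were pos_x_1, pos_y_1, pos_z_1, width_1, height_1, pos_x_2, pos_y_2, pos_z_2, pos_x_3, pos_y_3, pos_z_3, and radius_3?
pos_x_1 = 6.5
pos_y_1 = 7
pos_z_1 = 4.5
width_1 = 3.5
height_1 = 3
pos_x_2 = 9.5
pos_y_2 = 1
pos_z_2 = 8.5
pos_x_3 = 4
pos_y_3 = 6
pos_z_3 = 6
radius_3 = 1.5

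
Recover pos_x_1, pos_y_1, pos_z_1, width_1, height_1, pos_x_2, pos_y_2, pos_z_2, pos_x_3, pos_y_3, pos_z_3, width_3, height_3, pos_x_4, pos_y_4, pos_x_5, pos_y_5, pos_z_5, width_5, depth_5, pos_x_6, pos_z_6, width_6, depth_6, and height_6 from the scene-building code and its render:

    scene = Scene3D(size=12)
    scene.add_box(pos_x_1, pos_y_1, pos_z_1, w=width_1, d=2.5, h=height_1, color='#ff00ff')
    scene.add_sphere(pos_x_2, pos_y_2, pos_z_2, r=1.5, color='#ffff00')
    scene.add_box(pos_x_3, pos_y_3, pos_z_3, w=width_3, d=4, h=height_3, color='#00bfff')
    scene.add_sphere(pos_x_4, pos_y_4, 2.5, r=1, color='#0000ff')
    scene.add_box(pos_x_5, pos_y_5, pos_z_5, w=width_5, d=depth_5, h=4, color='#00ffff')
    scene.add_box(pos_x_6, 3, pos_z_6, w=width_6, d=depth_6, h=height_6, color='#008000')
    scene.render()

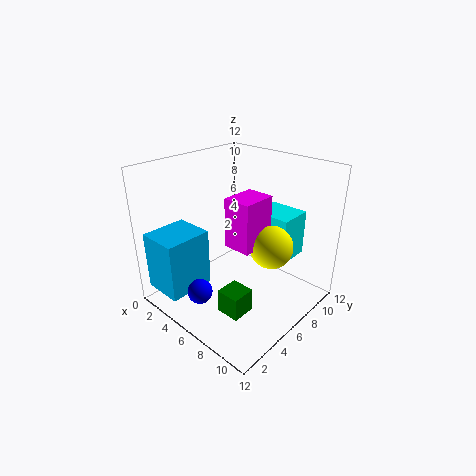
pos_x_1 = 8
pos_y_1 = 2.5
pos_z_1 = 7.5
width_1 = 2
height_1 = 3.5
pos_x_2 = 10.5
pos_y_2 = 4.5
pos_z_2 = 7.5
pos_x_3 = 0.5
pos_y_3 = 0.5
pos_z_3 = 1.5
width_3 = 3.5
height_3 = 5
pos_x_4 = 5.5
pos_y_4 = 2
pos_x_5 = 5.5
pos_y_5 = 8.5
pos_z_5 = 3.5
width_5 = 3.5
depth_5 = 3
pos_x_6 = 6.5
pos_z_6 = 0.5
width_6 = 2
depth_6 = 2
height_6 = 2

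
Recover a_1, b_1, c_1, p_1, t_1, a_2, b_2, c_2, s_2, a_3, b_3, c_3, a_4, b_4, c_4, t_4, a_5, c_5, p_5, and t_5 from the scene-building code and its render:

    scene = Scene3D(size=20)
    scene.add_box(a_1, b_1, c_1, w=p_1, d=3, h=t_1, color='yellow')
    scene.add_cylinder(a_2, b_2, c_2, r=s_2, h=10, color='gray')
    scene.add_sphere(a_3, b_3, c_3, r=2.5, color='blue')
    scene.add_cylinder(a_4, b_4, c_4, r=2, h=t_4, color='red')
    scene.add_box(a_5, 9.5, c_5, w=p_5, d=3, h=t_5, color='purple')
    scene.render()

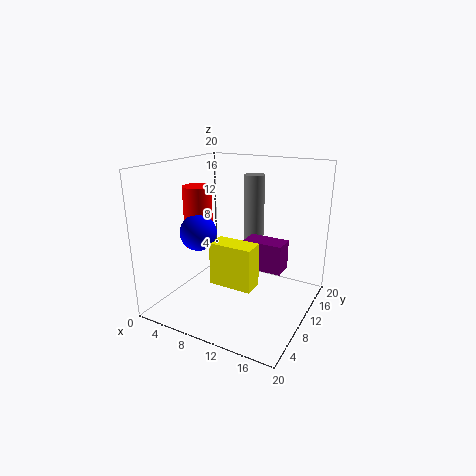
a_1 = 7.5
b_1 = 6.5
c_1 = 4
p_1 = 6
t_1 = 6
a_2 = 10
b_2 = 15
c_2 = 8
s_2 = 1.5
a_3 = 5.5
b_3 = 7
c_3 = 11
a_4 = 4.5
b_4 = 8.5
c_4 = 8.5
t_4 = 8.5
a_5 = 11
c_5 = 6
p_5 = 5.5
t_5 = 4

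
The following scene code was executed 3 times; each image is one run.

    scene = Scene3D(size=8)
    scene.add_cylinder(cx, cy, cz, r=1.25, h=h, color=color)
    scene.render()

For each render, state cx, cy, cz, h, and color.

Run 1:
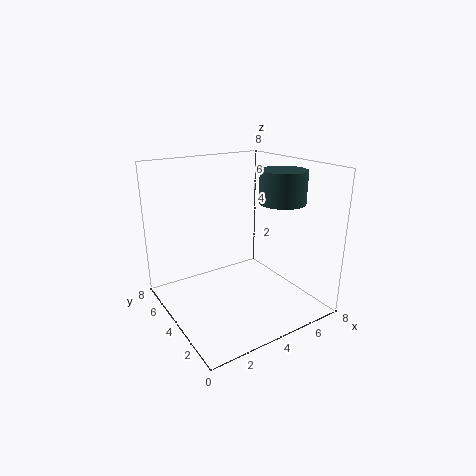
cx = 6; cy = 2.75; cz = 6; h = 1.75; color = 'darkslategray'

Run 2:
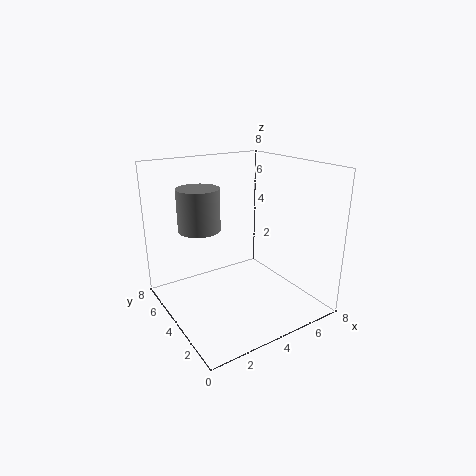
cx = 2.75; cy = 6.25; cz = 4; h = 2.5; color = 'gray'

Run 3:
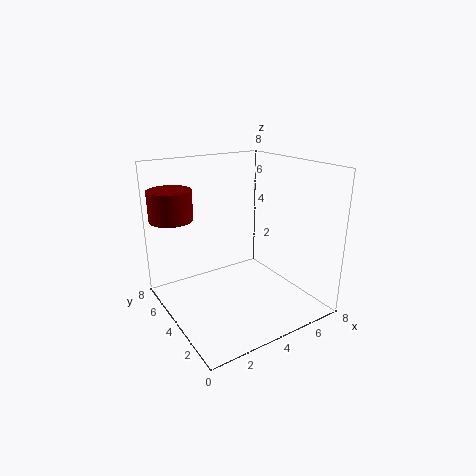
cx = 1.25; cy = 6.75; cz = 4.75; h = 1.75; color = 'maroon'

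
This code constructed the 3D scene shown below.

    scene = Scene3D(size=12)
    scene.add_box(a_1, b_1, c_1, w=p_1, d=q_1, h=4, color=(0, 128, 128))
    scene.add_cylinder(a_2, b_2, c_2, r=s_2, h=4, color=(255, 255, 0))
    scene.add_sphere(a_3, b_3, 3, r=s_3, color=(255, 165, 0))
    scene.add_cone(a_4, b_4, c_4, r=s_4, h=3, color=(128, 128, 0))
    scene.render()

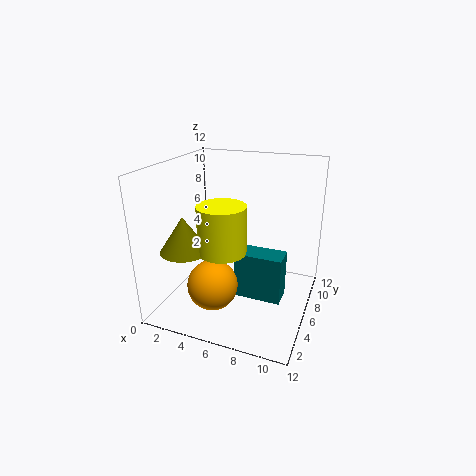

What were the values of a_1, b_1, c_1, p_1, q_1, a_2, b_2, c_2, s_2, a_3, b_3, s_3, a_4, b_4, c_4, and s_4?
a_1 = 6; b_1 = 5; c_1 = 1; p_1 = 4; q_1 = 2; a_2 = 5; b_2 = 5; c_2 = 5; s_2 = 2; a_3 = 5; b_3 = 3; s_3 = 2; a_4 = 2; b_4 = 4; c_4 = 5; s_4 = 2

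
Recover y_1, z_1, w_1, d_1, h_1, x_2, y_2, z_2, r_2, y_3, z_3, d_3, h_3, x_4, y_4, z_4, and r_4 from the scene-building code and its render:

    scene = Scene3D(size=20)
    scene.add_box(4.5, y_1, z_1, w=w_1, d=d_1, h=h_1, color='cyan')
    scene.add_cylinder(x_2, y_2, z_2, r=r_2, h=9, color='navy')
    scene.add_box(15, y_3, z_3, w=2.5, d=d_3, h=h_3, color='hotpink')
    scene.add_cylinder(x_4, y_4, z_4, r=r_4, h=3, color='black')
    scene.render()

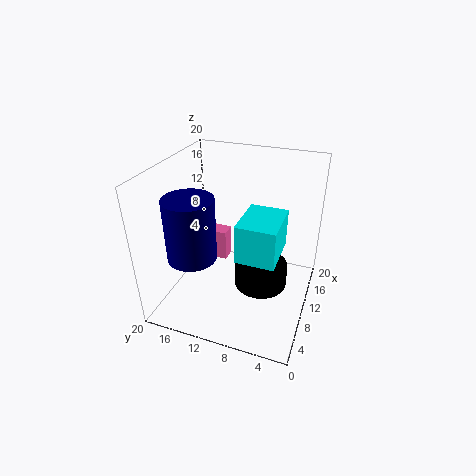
y_1 = 3.5; z_1 = 10; w_1 = 6.5; d_1 = 5; h_1 = 5; x_2 = 7.5; y_2 = 16; z_2 = 7; r_2 = 3.5; y_3 = 14; z_3 = 2; d_3 = 6; h_3 = 5; x_4 = 8; y_4 = 6; z_4 = 5; r_4 = 3.5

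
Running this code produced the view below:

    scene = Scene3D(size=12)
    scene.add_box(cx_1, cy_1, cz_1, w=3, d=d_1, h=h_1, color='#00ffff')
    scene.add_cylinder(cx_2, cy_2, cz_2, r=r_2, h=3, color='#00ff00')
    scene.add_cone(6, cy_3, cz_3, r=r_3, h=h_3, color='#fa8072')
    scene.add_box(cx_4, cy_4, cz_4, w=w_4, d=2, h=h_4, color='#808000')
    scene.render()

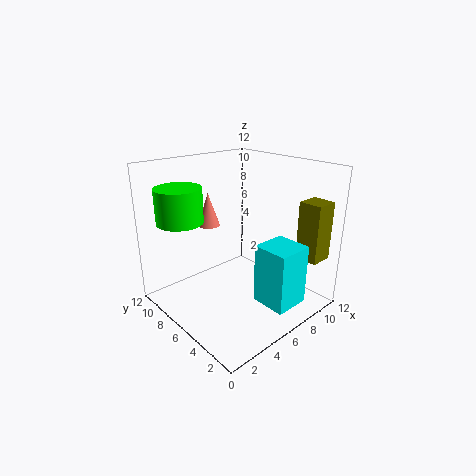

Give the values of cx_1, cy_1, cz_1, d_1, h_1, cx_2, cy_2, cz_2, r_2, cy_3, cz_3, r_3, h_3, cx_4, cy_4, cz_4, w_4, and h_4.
cx_1 = 6, cy_1 = 1, cz_1 = 1, d_1 = 3, h_1 = 5, cx_2 = 3, cy_2 = 10, cz_2 = 7, r_2 = 2, cy_3 = 10, cz_3 = 6, r_3 = 1, h_3 = 3, cx_4 = 10, cy_4 = 1, cz_4 = 4, w_4 = 2, h_4 = 5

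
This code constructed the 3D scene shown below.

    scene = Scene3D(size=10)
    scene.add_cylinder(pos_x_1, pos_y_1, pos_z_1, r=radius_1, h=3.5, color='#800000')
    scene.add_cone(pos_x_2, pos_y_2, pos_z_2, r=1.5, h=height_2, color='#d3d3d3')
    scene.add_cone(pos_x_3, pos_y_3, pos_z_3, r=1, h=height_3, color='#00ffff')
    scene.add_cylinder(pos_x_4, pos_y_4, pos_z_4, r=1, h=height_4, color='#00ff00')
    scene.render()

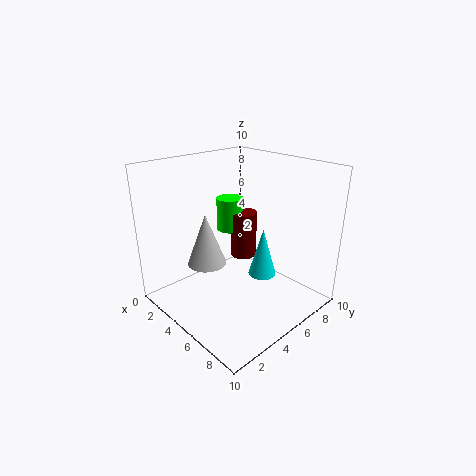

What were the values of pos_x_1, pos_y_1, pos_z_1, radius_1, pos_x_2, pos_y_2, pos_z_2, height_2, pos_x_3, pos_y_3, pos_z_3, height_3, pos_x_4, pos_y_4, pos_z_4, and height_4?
pos_x_1 = 3.5
pos_y_1 = 7
pos_z_1 = 2.5
radius_1 = 1
pos_x_2 = 2
pos_y_2 = 4.5
pos_z_2 = 2
height_2 = 4
pos_x_3 = 6
pos_y_3 = 6.5
pos_z_3 = 2
height_3 = 3.5
pos_x_4 = 2.5
pos_y_4 = 6.5
pos_z_4 = 4.5
height_4 = 2.5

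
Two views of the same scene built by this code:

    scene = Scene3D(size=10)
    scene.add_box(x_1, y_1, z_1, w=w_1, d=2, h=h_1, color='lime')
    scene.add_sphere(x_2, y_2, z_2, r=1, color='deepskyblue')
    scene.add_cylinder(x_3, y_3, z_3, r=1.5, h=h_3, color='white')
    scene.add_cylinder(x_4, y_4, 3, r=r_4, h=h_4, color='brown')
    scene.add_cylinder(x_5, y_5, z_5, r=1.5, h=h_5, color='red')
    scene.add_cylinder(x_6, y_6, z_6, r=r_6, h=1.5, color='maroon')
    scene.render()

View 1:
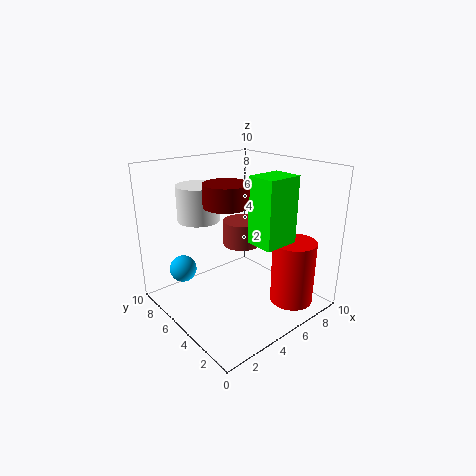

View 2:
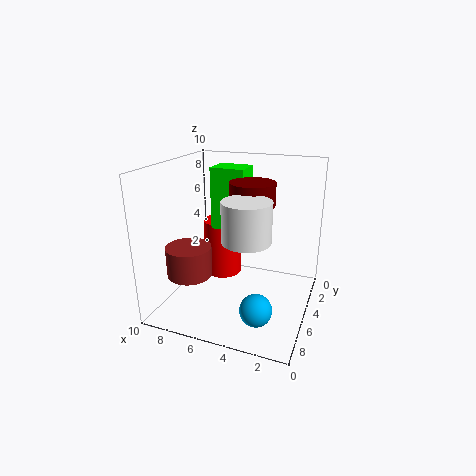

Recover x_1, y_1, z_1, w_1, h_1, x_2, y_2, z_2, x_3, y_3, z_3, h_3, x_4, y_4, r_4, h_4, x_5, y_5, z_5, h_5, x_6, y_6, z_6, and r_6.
x_1 = 5; y_1 = 2; z_1 = 5; w_1 = 2.5; h_1 = 4.5; x_2 = 2.5; y_2 = 8.5; z_2 = 2; x_3 = 3.5; y_3 = 7.5; z_3 = 6; h_3 = 2.5; x_4 = 7.5; y_4 = 7.5; r_4 = 1.5; h_4 = 2; x_5 = 7.5; y_5 = 2; z_5 = 0.5; h_5 = 4.5; x_6 = 4; y_6 = 5; z_6 = 7.5; r_6 = 1.5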